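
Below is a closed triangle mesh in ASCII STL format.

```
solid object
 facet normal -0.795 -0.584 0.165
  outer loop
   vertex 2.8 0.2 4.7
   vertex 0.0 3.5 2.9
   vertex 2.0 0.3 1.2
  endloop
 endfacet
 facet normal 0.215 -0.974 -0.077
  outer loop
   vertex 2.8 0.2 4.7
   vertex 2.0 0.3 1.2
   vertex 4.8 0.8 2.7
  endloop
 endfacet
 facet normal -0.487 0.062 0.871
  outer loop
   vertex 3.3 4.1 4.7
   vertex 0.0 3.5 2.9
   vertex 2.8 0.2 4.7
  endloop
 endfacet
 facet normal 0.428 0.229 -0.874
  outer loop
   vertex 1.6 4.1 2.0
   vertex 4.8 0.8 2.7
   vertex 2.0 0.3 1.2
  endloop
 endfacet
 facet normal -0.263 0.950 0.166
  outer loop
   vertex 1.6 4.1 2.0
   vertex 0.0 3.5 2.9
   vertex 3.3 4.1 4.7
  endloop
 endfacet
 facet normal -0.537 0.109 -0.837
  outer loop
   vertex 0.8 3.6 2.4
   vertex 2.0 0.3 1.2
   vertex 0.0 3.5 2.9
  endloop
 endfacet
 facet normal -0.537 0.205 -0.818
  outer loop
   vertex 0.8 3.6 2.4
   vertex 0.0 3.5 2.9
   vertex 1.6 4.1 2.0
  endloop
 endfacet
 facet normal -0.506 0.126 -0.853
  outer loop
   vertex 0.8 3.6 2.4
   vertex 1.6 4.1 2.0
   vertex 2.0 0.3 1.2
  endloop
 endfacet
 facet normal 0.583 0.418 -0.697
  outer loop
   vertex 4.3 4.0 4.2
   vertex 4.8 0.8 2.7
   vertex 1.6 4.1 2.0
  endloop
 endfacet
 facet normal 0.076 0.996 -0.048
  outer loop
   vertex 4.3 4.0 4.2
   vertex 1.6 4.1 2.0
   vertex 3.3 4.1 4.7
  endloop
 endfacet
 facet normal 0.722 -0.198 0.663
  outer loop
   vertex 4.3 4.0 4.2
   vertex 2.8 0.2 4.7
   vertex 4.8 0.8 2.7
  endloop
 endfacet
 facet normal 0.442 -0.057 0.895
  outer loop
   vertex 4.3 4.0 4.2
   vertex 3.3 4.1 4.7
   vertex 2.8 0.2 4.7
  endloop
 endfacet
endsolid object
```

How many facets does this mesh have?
12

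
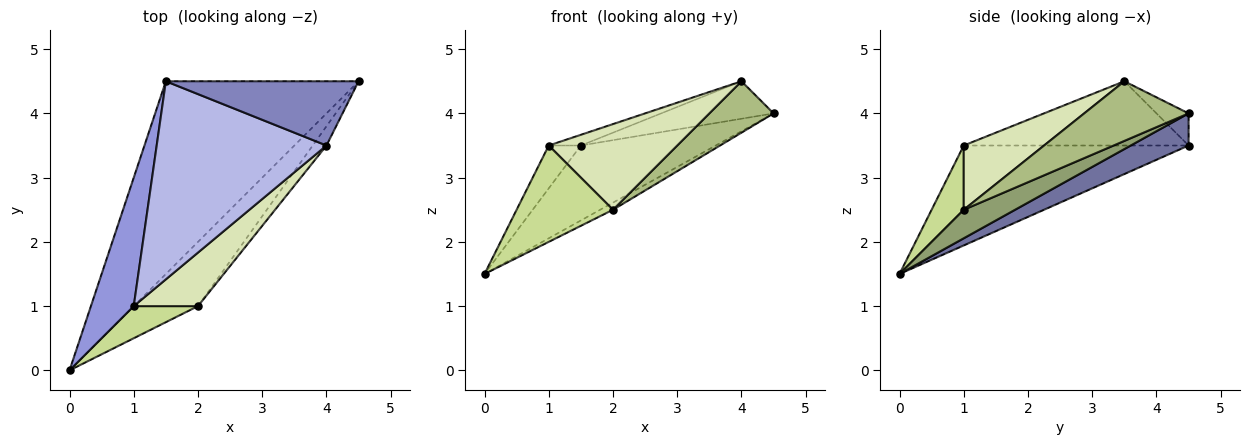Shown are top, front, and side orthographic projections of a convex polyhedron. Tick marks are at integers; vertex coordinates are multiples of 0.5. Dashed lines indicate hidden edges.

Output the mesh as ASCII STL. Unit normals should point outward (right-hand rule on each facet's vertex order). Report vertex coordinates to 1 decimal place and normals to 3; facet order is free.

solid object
 facet normal 0.153 0.358 -0.921
  outer loop
   vertex 1.5 4.5 3.5
   vertex 4.5 4.5 4.0
   vertex 0.0 0.0 1.5
  endloop
 endfacet
 facet normal -0.142 0.499 0.855
  outer loop
   vertex 4.0 3.5 4.5
   vertex 4.5 4.5 4.0
   vertex 1.5 4.5 3.5
  endloop
 endfacet
 facet normal -0.911 0.130 0.391
  outer loop
   vertex 1.0 1.0 3.5
   vertex 1.5 4.5 3.5
   vertex 0.0 0.0 1.5
  endloop
 endfacet
 facet normal -0.353 0.050 0.934
  outer loop
   vertex 1.0 1.0 3.5
   vertex 4.0 3.5 4.5
   vertex 1.5 4.5 3.5
  endloop
 endfacet
 facet normal 0.404 0.101 -0.909
  outer loop
   vertex 2.0 1.0 2.5
   vertex 0.0 0.0 1.5
   vertex 4.5 4.5 4.0
  endloop
 endfacet
 facet normal 0.836 -0.514 -0.193
  outer loop
   vertex 2.0 1.0 2.5
   vertex 4.5 4.5 4.0
   vertex 4.0 3.5 4.5
  endloop
 endfacet
 facet normal 0.302 -0.905 0.302
  outer loop
   vertex 2.0 1.0 2.5
   vertex 1.0 1.0 3.5
   vertex 0.0 0.0 1.5
  endloop
 endfacet
 facet normal 0.468 -0.749 0.468
  outer loop
   vertex 2.0 1.0 2.5
   vertex 4.0 3.5 4.5
   vertex 1.0 1.0 3.5
  endloop
 endfacet
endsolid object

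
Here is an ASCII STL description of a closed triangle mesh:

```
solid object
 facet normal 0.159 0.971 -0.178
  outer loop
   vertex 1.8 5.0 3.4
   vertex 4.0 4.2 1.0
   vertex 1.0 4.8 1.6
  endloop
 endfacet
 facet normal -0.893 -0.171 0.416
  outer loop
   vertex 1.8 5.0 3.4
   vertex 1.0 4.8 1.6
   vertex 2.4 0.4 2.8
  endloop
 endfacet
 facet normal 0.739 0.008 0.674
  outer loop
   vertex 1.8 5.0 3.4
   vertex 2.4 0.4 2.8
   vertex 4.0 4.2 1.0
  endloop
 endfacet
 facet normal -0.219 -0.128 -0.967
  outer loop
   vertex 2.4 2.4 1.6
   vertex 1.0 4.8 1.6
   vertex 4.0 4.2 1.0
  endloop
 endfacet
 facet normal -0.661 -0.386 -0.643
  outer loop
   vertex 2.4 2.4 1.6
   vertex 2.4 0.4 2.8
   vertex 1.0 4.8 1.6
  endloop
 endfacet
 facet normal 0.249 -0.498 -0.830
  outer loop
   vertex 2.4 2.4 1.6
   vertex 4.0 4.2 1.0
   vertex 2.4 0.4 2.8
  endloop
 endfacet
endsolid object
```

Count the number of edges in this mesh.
9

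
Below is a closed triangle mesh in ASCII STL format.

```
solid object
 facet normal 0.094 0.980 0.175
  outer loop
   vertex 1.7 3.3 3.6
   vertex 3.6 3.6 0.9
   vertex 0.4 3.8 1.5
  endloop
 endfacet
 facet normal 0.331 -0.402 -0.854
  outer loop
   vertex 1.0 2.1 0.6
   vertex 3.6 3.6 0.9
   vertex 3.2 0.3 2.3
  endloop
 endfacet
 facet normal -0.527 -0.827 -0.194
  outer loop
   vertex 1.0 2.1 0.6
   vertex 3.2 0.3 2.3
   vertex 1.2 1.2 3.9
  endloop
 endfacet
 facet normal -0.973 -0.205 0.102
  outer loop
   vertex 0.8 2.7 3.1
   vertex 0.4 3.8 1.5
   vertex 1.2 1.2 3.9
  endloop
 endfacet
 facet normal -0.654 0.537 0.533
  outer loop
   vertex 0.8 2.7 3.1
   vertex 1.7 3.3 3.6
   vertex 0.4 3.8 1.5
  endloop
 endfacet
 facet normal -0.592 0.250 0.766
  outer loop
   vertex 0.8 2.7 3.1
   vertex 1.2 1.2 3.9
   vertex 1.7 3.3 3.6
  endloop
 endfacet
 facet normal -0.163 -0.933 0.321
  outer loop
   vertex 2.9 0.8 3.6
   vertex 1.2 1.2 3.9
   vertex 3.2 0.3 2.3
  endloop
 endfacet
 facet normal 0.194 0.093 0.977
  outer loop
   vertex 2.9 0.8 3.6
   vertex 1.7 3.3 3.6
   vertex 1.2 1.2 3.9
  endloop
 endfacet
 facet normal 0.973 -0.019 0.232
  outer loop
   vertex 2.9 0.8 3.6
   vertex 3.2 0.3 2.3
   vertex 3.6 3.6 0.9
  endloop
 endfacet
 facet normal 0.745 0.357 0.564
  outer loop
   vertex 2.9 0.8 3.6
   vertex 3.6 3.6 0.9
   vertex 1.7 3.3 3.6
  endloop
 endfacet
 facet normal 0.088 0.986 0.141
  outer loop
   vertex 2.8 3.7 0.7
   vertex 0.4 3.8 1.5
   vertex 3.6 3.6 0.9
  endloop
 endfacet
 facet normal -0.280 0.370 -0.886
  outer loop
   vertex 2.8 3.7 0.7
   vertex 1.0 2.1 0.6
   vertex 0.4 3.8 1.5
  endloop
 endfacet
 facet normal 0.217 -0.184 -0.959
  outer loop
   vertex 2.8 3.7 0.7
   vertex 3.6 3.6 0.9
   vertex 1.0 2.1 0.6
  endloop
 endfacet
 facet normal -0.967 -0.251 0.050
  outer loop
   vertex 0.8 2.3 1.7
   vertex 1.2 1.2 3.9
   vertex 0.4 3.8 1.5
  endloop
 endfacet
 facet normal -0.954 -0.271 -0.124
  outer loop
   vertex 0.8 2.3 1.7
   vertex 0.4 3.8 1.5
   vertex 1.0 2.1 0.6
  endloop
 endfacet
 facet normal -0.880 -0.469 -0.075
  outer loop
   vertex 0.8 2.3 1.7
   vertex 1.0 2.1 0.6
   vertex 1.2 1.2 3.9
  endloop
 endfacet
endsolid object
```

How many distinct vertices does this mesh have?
10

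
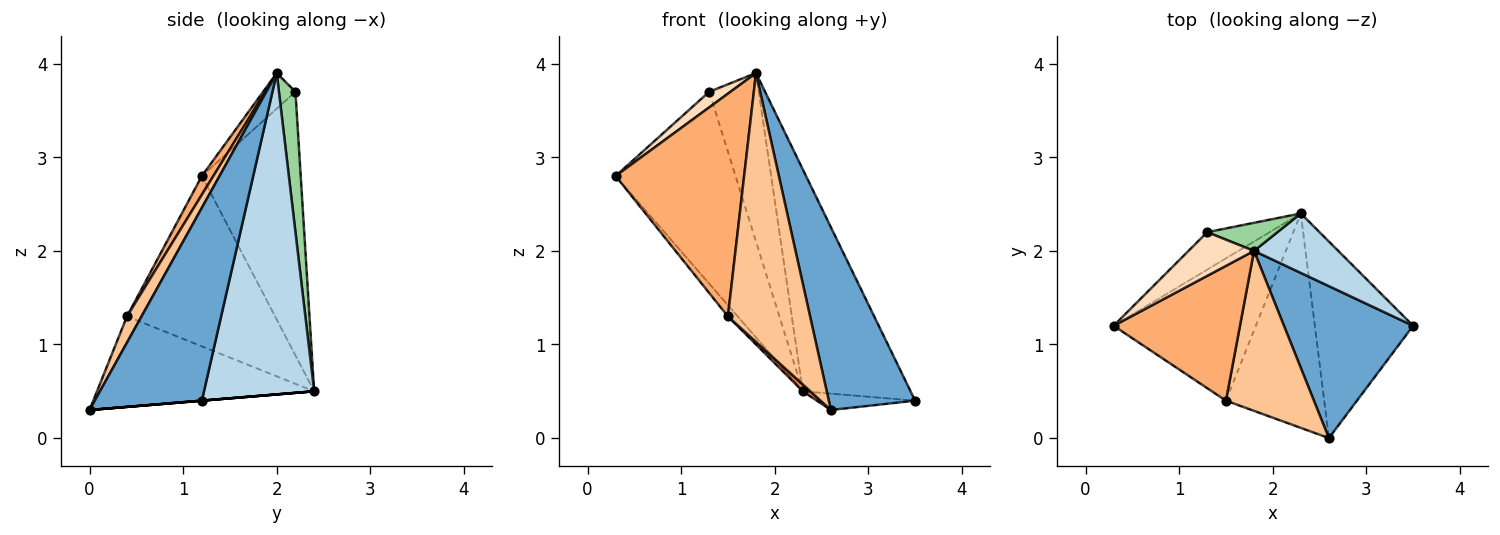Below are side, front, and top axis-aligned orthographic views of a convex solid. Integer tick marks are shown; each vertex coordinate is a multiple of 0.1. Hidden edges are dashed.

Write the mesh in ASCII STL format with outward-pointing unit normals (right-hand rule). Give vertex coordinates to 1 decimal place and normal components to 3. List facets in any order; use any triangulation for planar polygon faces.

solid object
 facet normal 0.690 -0.556 0.462
  outer loop
   vertex 1.8 2.0 3.9
   vertex 2.6 0.0 0.3
   vertex 3.5 1.2 0.4
  endloop
 endfacet
 facet normal 0.000 0.083 -0.997
  outer loop
   vertex 2.3 2.4 0.5
   vertex 3.5 1.2 0.4
   vertex 2.6 0.0 0.3
  endloop
 endfacet
 facet normal 0.703 0.687 0.184
  outer loop
   vertex 2.3 2.4 0.5
   vertex 1.8 2.0 3.9
   vertex 3.5 1.2 0.4
  endloop
 endfacet
 facet normal -0.767 0.051 -0.640
  outer loop
   vertex 1.5 0.4 1.3
   vertex 0.3 1.2 2.8
   vertex 2.3 2.4 0.5
  endloop
 endfacet
 facet normal -0.677 -0.023 -0.735
  outer loop
   vertex 1.5 0.4 1.3
   vertex 2.3 2.4 0.5
   vertex 2.6 0.0 0.3
  endloop
 endfacet
 facet normal 0.076 -0.853 0.516
  outer loop
   vertex 1.5 0.4 1.3
   vertex 1.8 2.0 3.9
   vertex 0.3 1.2 2.8
  endloop
 endfacet
 facet normal 0.151 -0.850 0.505
  outer loop
   vertex 1.5 0.4 1.3
   vertex 2.6 0.0 0.3
   vertex 1.8 2.0 3.9
  endloop
 endfacet
 facet normal -0.455 -0.299 0.839
  outer loop
   vertex 1.3 2.2 3.7
   vertex 0.3 1.2 2.8
   vertex 1.8 2.0 3.9
  endloop
 endfacet
 facet normal -0.629 0.763 -0.149
  outer loop
   vertex 1.3 2.2 3.7
   vertex 2.3 2.4 0.5
   vertex 0.3 1.2 2.8
  endloop
 endfacet
 facet normal 0.312 0.937 0.156
  outer loop
   vertex 1.3 2.2 3.7
   vertex 1.8 2.0 3.9
   vertex 2.3 2.4 0.5
  endloop
 endfacet
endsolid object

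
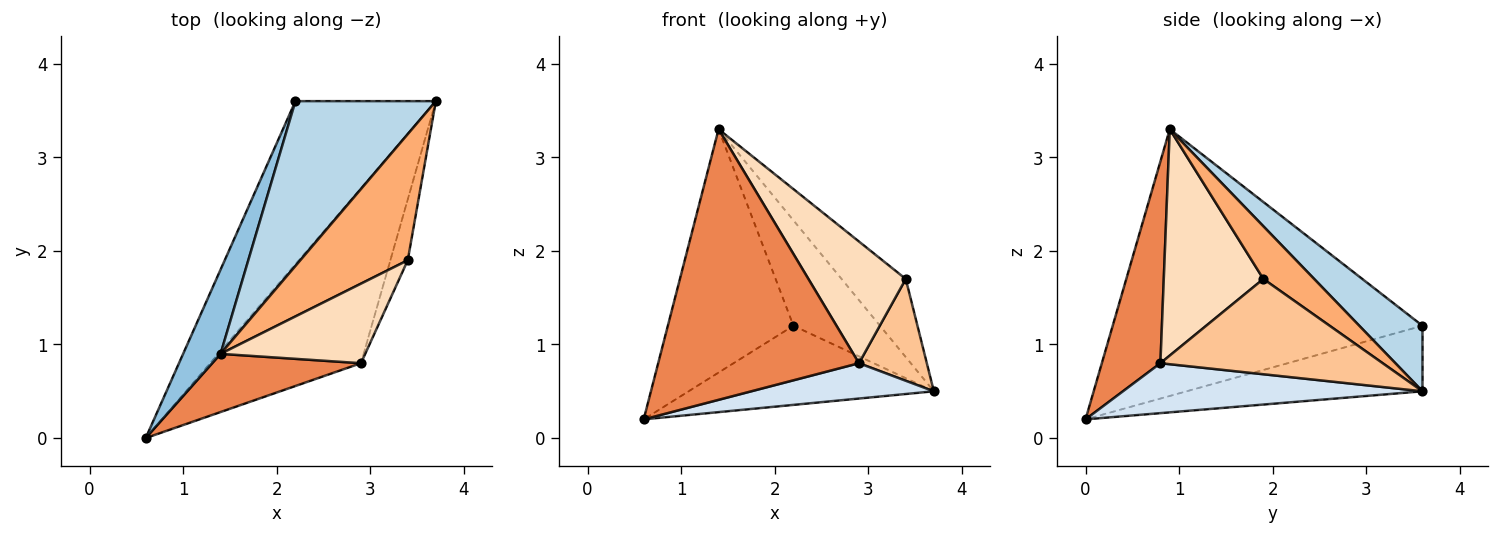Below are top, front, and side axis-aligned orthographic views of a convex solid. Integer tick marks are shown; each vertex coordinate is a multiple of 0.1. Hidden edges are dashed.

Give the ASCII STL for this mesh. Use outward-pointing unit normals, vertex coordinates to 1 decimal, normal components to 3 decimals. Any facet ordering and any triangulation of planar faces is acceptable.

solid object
 facet normal -0.387 0.402 -0.830
  outer loop
   vertex 2.2 3.6 1.2
   vertex 3.7 3.6 0.5
   vertex 0.6 0.0 0.2
  endloop
 endfacet
 facet normal -0.919 0.373 0.129
  outer loop
   vertex 1.4 0.9 3.3
   vertex 2.2 3.6 1.2
   vertex 0.6 0.0 0.2
  endloop
 endfacet
 facet normal 0.366 0.501 0.784
  outer loop
   vertex 1.4 0.9 3.3
   vertex 3.7 3.6 0.5
   vertex 2.2 3.6 1.2
  endloop
 endfacet
 facet normal 0.309 -0.188 -0.932
  outer loop
   vertex 2.9 0.8 0.8
   vertex 0.6 0.0 0.2
   vertex 3.7 3.6 0.5
  endloop
 endfacet
 facet normal 0.274 -0.940 0.202
  outer loop
   vertex 2.9 0.8 0.8
   vertex 1.4 0.9 3.3
   vertex 0.6 0.0 0.2
  endloop
 endfacet
 facet normal 0.385 0.486 0.785
  outer loop
   vertex 3.4 1.9 1.7
   vertex 3.7 3.6 0.5
   vertex 1.4 0.9 3.3
  endloop
 endfacet
 facet normal 0.942 -0.288 -0.172
  outer loop
   vertex 3.4 1.9 1.7
   vertex 2.9 0.8 0.8
   vertex 3.7 3.6 0.5
  endloop
 endfacet
 facet normal 0.650 -0.636 0.416
  outer loop
   vertex 3.4 1.9 1.7
   vertex 1.4 0.9 3.3
   vertex 2.9 0.8 0.8
  endloop
 endfacet
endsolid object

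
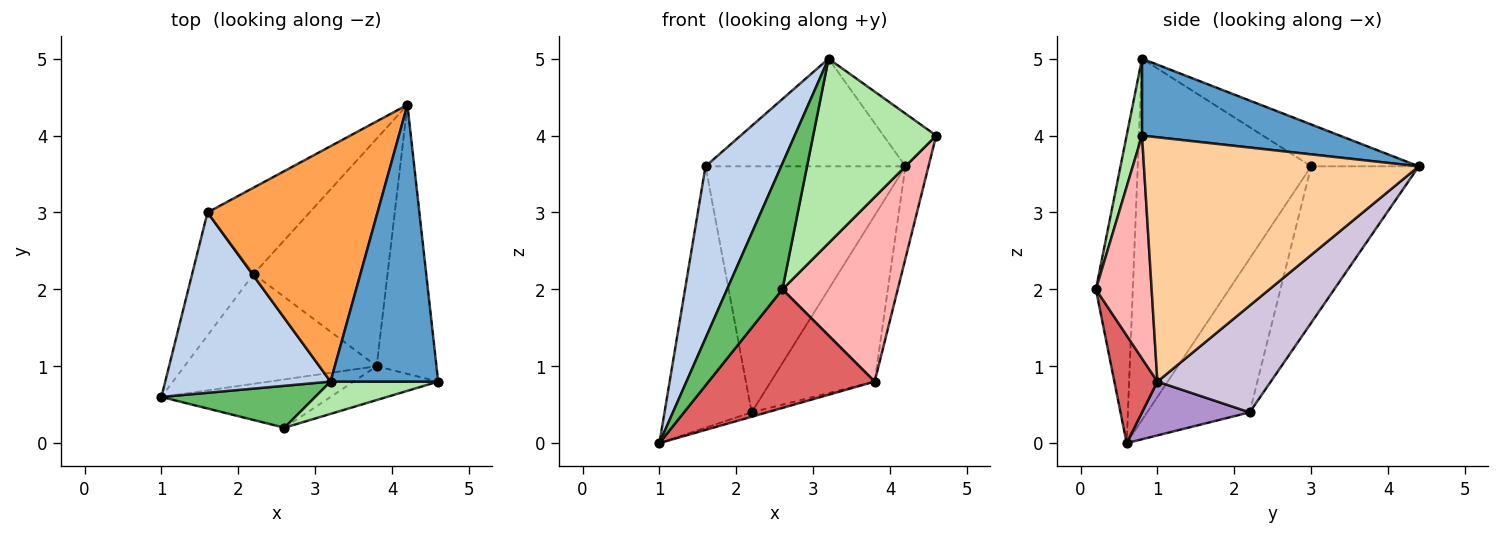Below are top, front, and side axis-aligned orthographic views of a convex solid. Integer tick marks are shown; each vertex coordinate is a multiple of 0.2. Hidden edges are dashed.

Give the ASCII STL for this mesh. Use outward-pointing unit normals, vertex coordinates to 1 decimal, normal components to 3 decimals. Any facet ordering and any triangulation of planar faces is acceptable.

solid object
 facet normal 0.574 0.153 0.804
  outer loop
   vertex 3.2 0.8 5.0
   vertex 4.6 0.8 4.0
   vertex 4.2 4.4 3.6
  endloop
 endfacet
 facet normal -0.845 -0.369 0.387
  outer loop
   vertex 1.6 3.0 3.6
   vertex 1.0 0.6 0.0
   vertex 3.2 0.8 5.0
  endloop
 endfacet
 facet normal -0.219 0.406 0.887
  outer loop
   vertex 1.6 3.0 3.6
   vertex 3.2 0.8 5.0
   vertex 4.2 4.4 3.6
  endloop
 endfacet
 facet normal 0.968 0.081 -0.237
  outer loop
   vertex 3.8 1.0 0.8
   vertex 4.2 4.4 3.6
   vertex 4.6 0.8 4.0
  endloop
 endfacet
 facet normal -0.535 -0.802 0.267
  outer loop
   vertex 2.6 0.2 2.0
   vertex 3.2 0.8 5.0
   vertex 1.0 0.6 0.0
  endloop
 endfacet
 facet normal 0.122 -0.978 0.171
  outer loop
   vertex 2.6 0.2 2.0
   vertex 4.6 0.8 4.0
   vertex 3.2 0.8 5.0
  endloop
 endfacet
 facet normal 0.233 -0.901 -0.367
  outer loop
   vertex 2.6 0.2 2.0
   vertex 1.0 0.6 0.0
   vertex 3.8 1.0 0.8
  endloop
 endfacet
 facet normal 0.429 -0.888 -0.163
  outer loop
   vertex 2.6 0.2 2.0
   vertex 3.8 1.0 0.8
   vertex 4.6 0.8 4.0
  endloop
 endfacet
 facet normal 0.269 0.038 -0.962
  outer loop
   vertex 2.2 2.2 0.4
   vertex 3.8 1.0 0.8
   vertex 1.0 0.6 0.0
  endloop
 endfacet
 facet normal 0.541 0.496 -0.679
  outer loop
   vertex 2.2 2.2 0.4
   vertex 4.2 4.4 3.6
   vertex 3.8 1.0 0.8
  endloop
 endfacet
 facet normal -0.729 0.620 -0.292
  outer loop
   vertex 2.2 2.2 0.4
   vertex 1.0 0.6 0.0
   vertex 1.6 3.0 3.6
  endloop
 endfacet
 facet normal -0.453 0.841 -0.295
  outer loop
   vertex 2.2 2.2 0.4
   vertex 1.6 3.0 3.6
   vertex 4.2 4.4 3.6
  endloop
 endfacet
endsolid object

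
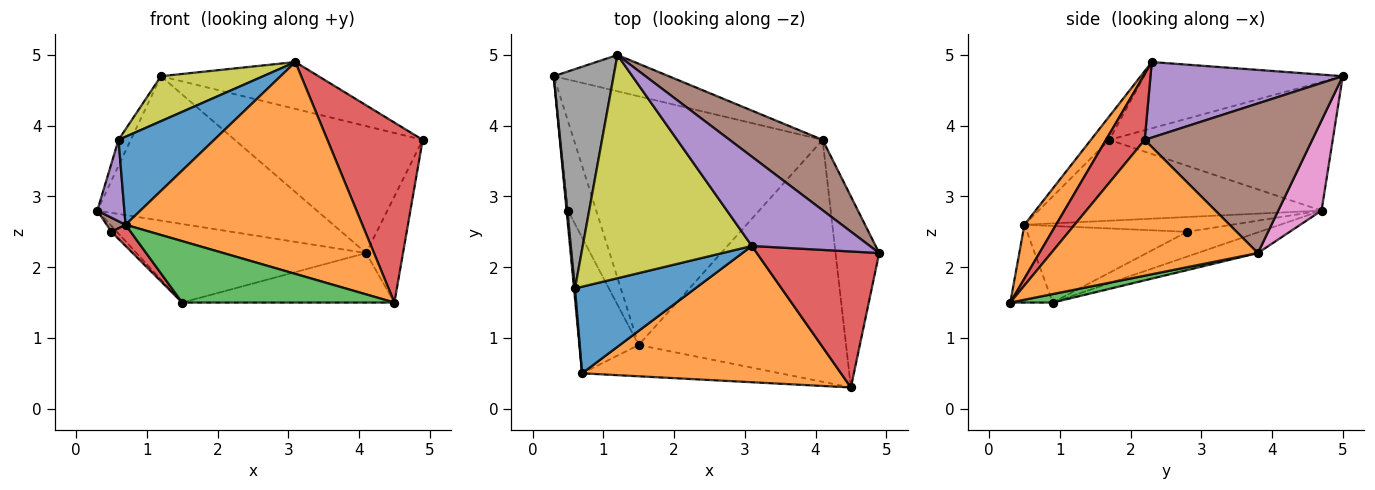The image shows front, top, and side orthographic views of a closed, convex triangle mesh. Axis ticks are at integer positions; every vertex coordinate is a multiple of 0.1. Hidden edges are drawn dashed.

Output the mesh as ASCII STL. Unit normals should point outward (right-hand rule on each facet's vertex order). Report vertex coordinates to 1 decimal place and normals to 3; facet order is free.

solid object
 facet normal -0.079 0.300 -0.951
  outer loop
   vertex 4.1 3.8 2.2
   vertex 1.5 0.9 1.5
   vertex 0.3 4.7 2.8
  endloop
 endfacet
 facet normal 0.939 0.168 -0.302
  outer loop
   vertex 4.5 0.3 1.5
   vertex 4.1 3.8 2.2
   vertex 4.9 2.2 3.8
  endloop
 endfacet
 facet normal 0.040 0.200 -0.979
  outer loop
   vertex 4.5 0.3 1.5
   vertex 1.5 0.9 1.5
   vertex 4.1 3.8 2.2
  endloop
 endfacet
 facet normal 0.308 -0.759 0.573
  outer loop
   vertex 4.5 0.3 1.5
   vertex 4.9 2.2 3.8
   vertex 3.1 2.3 4.9
  endloop
 endfacet
 facet normal 0.493 0.404 0.770
  outer loop
   vertex 1.2 5.0 4.7
   vertex 3.1 2.3 4.9
   vertex 4.9 2.2 3.8
  endloop
 endfacet
 facet normal 0.615 0.690 0.382
  outer loop
   vertex 1.2 5.0 4.7
   vertex 4.9 2.2 3.8
   vertex 4.1 3.8 2.2
  endloop
 endfacet
 facet normal 0.188 0.953 -0.239
  outer loop
   vertex 1.2 5.0 4.7
   vertex 4.1 3.8 2.2
   vertex 0.3 4.7 2.8
  endloop
 endfacet
 facet normal -0.906 0.050 0.421
  outer loop
   vertex 1.2 5.0 4.7
   vertex 0.3 4.7 2.8
   vertex 0.6 1.7 3.8
  endloop
 endfacet
 facet normal -0.358 -0.184 0.915
  outer loop
   vertex 1.2 5.0 4.7
   vertex 0.6 1.7 3.8
   vertex 3.1 2.3 4.9
  endloop
 endfacet
 facet normal -0.658 0.049 -0.752
  outer loop
   vertex 0.5 2.8 2.5
   vertex 0.3 4.7 2.8
   vertex 1.5 0.9 1.5
  endloop
 endfacet
 facet normal -0.136 -0.706 0.695
  outer loop
   vertex 0.7 0.5 2.6
   vertex 3.1 2.3 4.9
   vertex 0.6 1.7 3.8
  endloop
 endfacet
 facet normal 0.112 -0.836 0.538
  outer loop
   vertex 0.7 0.5 2.6
   vertex 4.5 0.3 1.5
   vertex 3.1 2.3 4.9
  endloop
 endfacet
 facet normal -0.175 -0.877 -0.447
  outer loop
   vertex 0.7 0.5 2.6
   vertex 1.5 0.9 1.5
   vertex 4.5 0.3 1.5
  endloop
 endfacet
 facet normal -0.788 -0.095 -0.608
  outer loop
   vertex 0.7 0.5 2.6
   vertex 0.5 2.8 2.5
   vertex 1.5 0.9 1.5
  endloop
 endfacet
 facet normal -0.995 -0.095 0.012
  outer loop
   vertex 0.7 0.5 2.6
   vertex 0.6 1.7 3.8
   vertex 0.3 4.7 2.8
  endloop
 endfacet
 facet normal -0.992 -0.090 -0.090
  outer loop
   vertex 0.7 0.5 2.6
   vertex 0.3 4.7 2.8
   vertex 0.5 2.8 2.5
  endloop
 endfacet
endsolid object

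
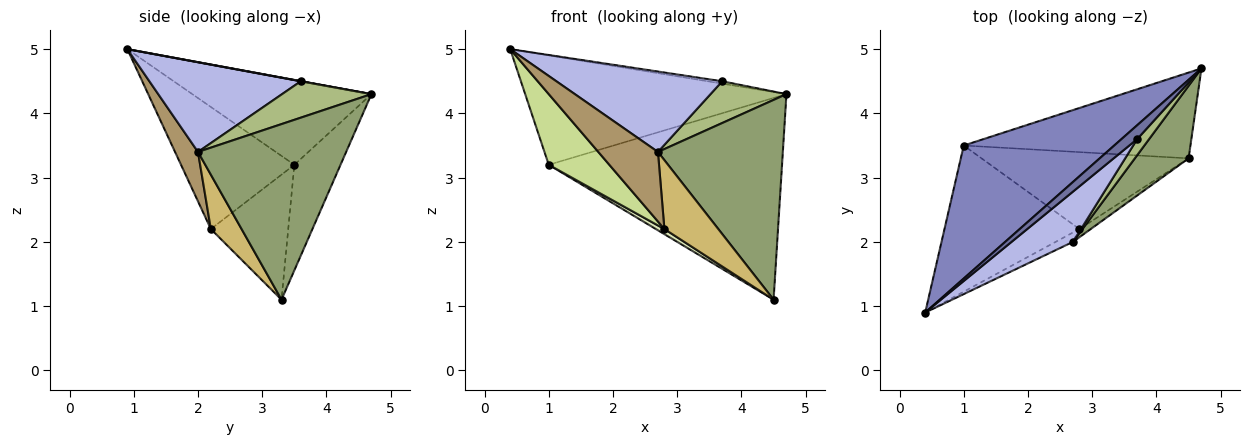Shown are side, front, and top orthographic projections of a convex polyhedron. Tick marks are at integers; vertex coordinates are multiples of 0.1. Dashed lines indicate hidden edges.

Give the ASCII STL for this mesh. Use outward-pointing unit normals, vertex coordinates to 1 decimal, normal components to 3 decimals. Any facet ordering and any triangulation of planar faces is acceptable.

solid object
 facet normal 0.011 0.170 0.985
  outer loop
   vertex 3.7 3.6 4.5
   vertex 4.7 4.7 4.3
   vertex 0.4 0.9 5.0
  endloop
 endfacet
 facet normal -0.399 0.582 0.708
  outer loop
   vertex 1.0 3.5 3.2
   vertex 0.4 0.9 5.0
   vertex 4.7 4.7 4.3
  endloop
 endfacet
 facet normal -0.179 0.905 -0.385
  outer loop
   vertex 1.0 3.5 3.2
   vertex 4.7 4.7 4.3
   vertex 4.5 3.3 1.1
  endloop
 endfacet
 facet normal 0.612 -0.671 0.419
  outer loop
   vertex 2.7 2.0 3.4
   vertex 3.7 3.6 4.5
   vertex 0.4 0.9 5.0
  endloop
 endfacet
 facet normal 0.745 -0.627 0.228
  outer loop
   vertex 2.7 2.0 3.4
   vertex 4.5 3.3 1.1
   vertex 4.7 4.7 4.3
  endloop
 endfacet
 facet normal 0.739 -0.628 0.242
  outer loop
   vertex 2.7 2.0 3.4
   vertex 4.7 4.7 4.3
   vertex 3.7 3.6 4.5
  endloop
 endfacet
 facet normal -0.632 -0.338 -0.698
  outer loop
   vertex 2.8 2.2 2.2
   vertex 0.4 0.9 5.0
   vertex 1.0 3.5 3.2
  endloop
 endfacet
 facet normal -0.516 -0.057 -0.855
  outer loop
   vertex 2.8 2.2 2.2
   vertex 1.0 3.5 3.2
   vertex 4.5 3.3 1.1
  endloop
 endfacet
 facet normal 0.356 -0.926 -0.125
  outer loop
   vertex 2.8 2.2 2.2
   vertex 2.7 2.0 3.4
   vertex 0.4 0.9 5.0
  endloop
 endfacet
 facet normal 0.493 -0.864 -0.103
  outer loop
   vertex 2.8 2.2 2.2
   vertex 4.5 3.3 1.1
   vertex 2.7 2.0 3.4
  endloop
 endfacet
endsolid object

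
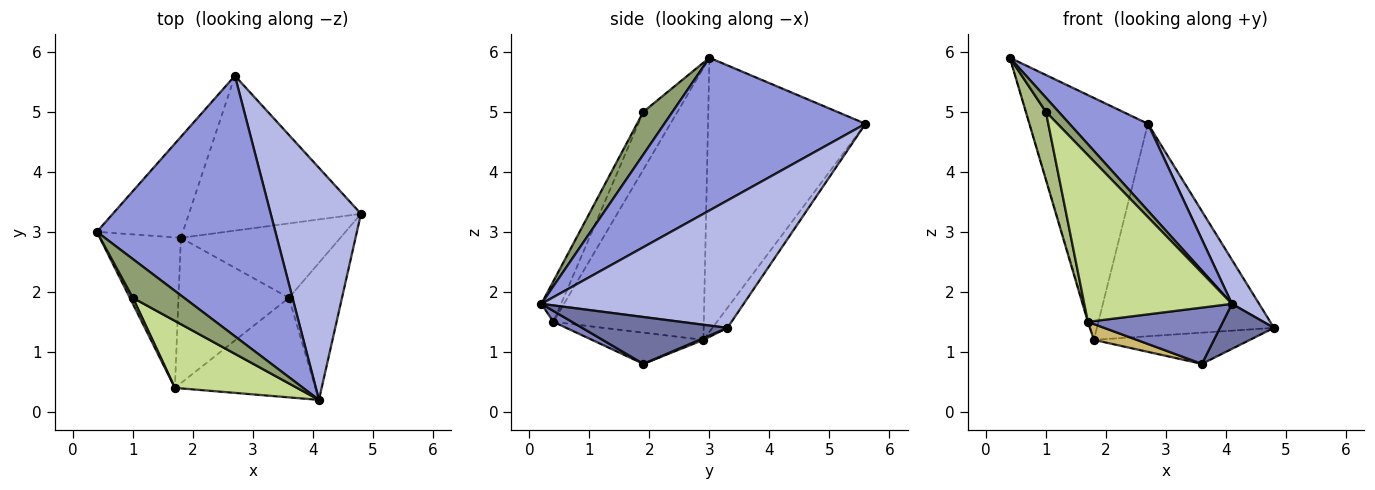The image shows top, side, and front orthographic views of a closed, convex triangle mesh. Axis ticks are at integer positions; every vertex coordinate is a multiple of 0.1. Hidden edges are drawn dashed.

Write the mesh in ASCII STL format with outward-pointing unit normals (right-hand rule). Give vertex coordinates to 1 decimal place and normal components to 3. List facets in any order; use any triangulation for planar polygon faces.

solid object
 facet normal 0.643 -0.239 -0.728
  outer loop
   vertex 3.6 1.9 0.8
   vertex 4.8 3.3 1.4
   vertex 4.1 0.2 1.8
  endloop
 endfacet
 facet normal 0.068 -0.491 -0.869
  outer loop
   vertex 1.7 0.4 1.5
   vertex 3.6 1.9 0.8
   vertex 4.1 0.2 1.8
  endloop
 endfacet
 facet normal 0.630 -0.246 0.737
  outer loop
   vertex 2.7 5.6 4.8
   vertex 0.4 3.0 5.9
   vertex 4.1 0.2 1.8
  endloop
 endfacet
 facet normal 0.811 -0.109 0.575
  outer loop
   vertex 2.7 5.6 4.8
   vertex 4.1 0.2 1.8
   vertex 4.8 3.3 1.4
  endloop
 endfacet
 facet normal 0.616 -0.269 0.740
  outer loop
   vertex 1.0 1.9 5.0
   vertex 4.1 0.2 1.8
   vertex 0.4 3.0 5.9
  endloop
 endfacet
 facet normal -0.861 -0.506 0.045
  outer loop
   vertex 1.0 1.9 5.0
   vertex 0.4 3.0 5.9
   vertex 1.7 0.4 1.5
  endloop
 endfacet
 facet normal -0.123 -0.921 0.370
  outer loop
   vertex 1.0 1.9 5.0
   vertex 1.7 0.4 1.5
   vertex 4.1 0.2 1.8
  endloop
 endfacet
 facet normal 0.010 0.387 -0.922
  outer loop
   vertex 1.8 2.9 1.2
   vertex 4.8 3.3 1.4
   vertex 3.6 1.9 0.8
  endloop
 endfacet
 facet normal -0.068 0.806 -0.588
  outer loop
   vertex 1.8 2.9 1.2
   vertex 2.7 5.6 4.8
   vertex 4.8 3.3 1.4
  endloop
 endfacet
 facet normal -0.270 -0.104 -0.957
  outer loop
   vertex 1.8 2.9 1.2
   vertex 3.6 1.9 0.8
   vertex 1.7 0.4 1.5
  endloop
 endfacet
 facet normal -0.958 0.004 -0.286
  outer loop
   vertex 1.8 2.9 1.2
   vertex 1.7 0.4 1.5
   vertex 0.4 3.0 5.9
  endloop
 endfacet
 facet normal -0.775 0.583 -0.243
  outer loop
   vertex 1.8 2.9 1.2
   vertex 0.4 3.0 5.9
   vertex 2.7 5.6 4.8
  endloop
 endfacet
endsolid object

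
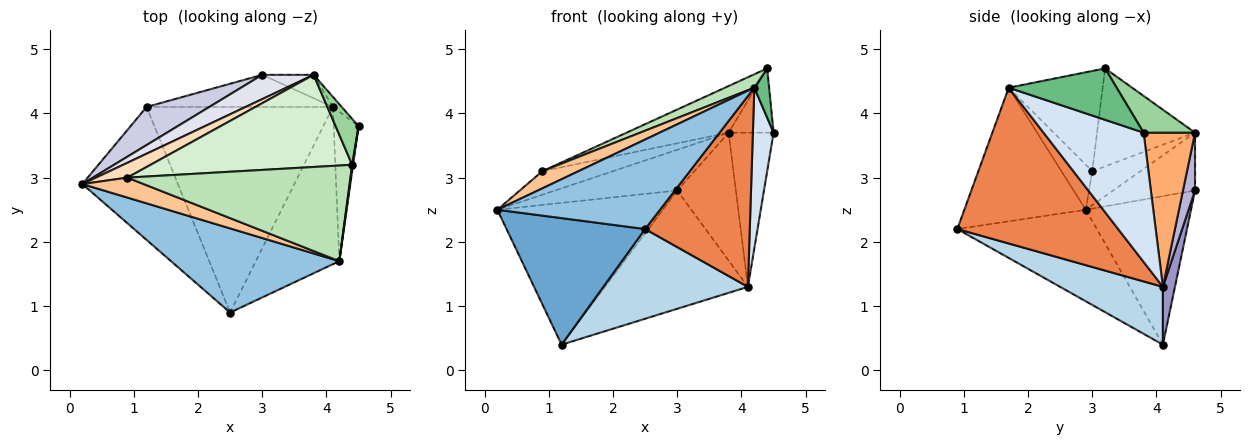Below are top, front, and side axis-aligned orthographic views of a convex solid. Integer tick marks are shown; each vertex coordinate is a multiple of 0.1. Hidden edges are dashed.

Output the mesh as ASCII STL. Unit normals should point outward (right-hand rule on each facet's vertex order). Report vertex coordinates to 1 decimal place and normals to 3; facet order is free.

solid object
 facet normal -0.570 -0.566 -0.595
  outer loop
   vertex 1.2 4.1 0.4
   vertex 2.5 0.9 2.2
   vertex 0.2 2.9 2.5
  endloop
 endfacet
 facet normal -0.478 -0.640 0.602
  outer loop
   vertex 4.2 1.7 4.4
   vertex 0.2 2.9 2.5
   vertex 2.5 0.9 2.2
  endloop
 endfacet
 facet normal 0.274 -0.385 -0.882
  outer loop
   vertex 4.1 4.1 1.3
   vertex 2.5 0.9 2.2
   vertex 1.2 4.1 0.4
  endloop
 endfacet
 facet normal 0.962 -0.199 -0.185
  outer loop
   vertex 4.1 4.1 1.3
   vertex 4.5 3.8 3.7
   vertex 4.2 1.7 4.4
  endloop
 endfacet
 facet normal 0.765 -0.498 -0.410
  outer loop
   vertex 4.1 4.1 1.3
   vertex 4.2 1.7 4.4
   vertex 2.5 0.9 2.2
  endloop
 endfacet
 facet normal 0.752 0.658 -0.043
  outer loop
   vertex 4.1 4.1 1.3
   vertex 3.8 4.6 3.7
   vertex 4.5 3.8 3.7
  endloop
 endfacet
 facet normal -0.486 -0.571 0.662
  outer loop
   vertex 0.9 3.0 3.1
   vertex 0.2 2.9 2.5
   vertex 4.2 1.7 4.4
  endloop
 endfacet
 facet normal -0.500 0.733 0.461
  outer loop
   vertex 0.9 3.0 3.1
   vertex 3.8 4.6 3.7
   vertex 0.2 2.9 2.5
  endloop
 endfacet
 facet normal 0.991 -0.136 0.018
  outer loop
   vertex 4.4 3.2 4.7
   vertex 4.2 1.7 4.4
   vertex 4.5 3.8 3.7
  endloop
 endfacet
 facet normal 0.681 0.596 0.426
  outer loop
   vertex 4.4 3.2 4.7
   vertex 4.5 3.8 3.7
   vertex 3.8 4.6 3.7
  endloop
 endfacet
 facet normal -0.406 -0.127 0.905
  outer loop
   vertex 4.4 3.2 4.7
   vertex 0.9 3.0 3.1
   vertex 4.2 1.7 4.4
  endloop
 endfacet
 facet normal -0.398 0.414 0.819
  outer loop
   vertex 4.4 3.2 4.7
   vertex 3.8 4.6 3.7
   vertex 0.9 3.0 3.1
  endloop
 endfacet
 facet normal 0.081 0.962 -0.261
  outer loop
   vertex 3.0 4.6 2.8
   vertex 4.1 4.1 1.3
   vertex 1.2 4.1 0.4
  endloop
 endfacet
 facet normal 0.198 0.964 -0.176
  outer loop
   vertex 3.0 4.6 2.8
   vertex 3.8 4.6 3.7
   vertex 4.1 4.1 1.3
  endloop
 endfacet
 facet normal -0.523 0.823 0.221
  outer loop
   vertex 3.0 4.6 2.8
   vertex 1.2 4.1 0.4
   vertex 0.2 2.9 2.5
  endloop
 endfacet
 facet normal -0.499 0.744 0.444
  outer loop
   vertex 3.0 4.6 2.8
   vertex 0.2 2.9 2.5
   vertex 3.8 4.6 3.7
  endloop
 endfacet
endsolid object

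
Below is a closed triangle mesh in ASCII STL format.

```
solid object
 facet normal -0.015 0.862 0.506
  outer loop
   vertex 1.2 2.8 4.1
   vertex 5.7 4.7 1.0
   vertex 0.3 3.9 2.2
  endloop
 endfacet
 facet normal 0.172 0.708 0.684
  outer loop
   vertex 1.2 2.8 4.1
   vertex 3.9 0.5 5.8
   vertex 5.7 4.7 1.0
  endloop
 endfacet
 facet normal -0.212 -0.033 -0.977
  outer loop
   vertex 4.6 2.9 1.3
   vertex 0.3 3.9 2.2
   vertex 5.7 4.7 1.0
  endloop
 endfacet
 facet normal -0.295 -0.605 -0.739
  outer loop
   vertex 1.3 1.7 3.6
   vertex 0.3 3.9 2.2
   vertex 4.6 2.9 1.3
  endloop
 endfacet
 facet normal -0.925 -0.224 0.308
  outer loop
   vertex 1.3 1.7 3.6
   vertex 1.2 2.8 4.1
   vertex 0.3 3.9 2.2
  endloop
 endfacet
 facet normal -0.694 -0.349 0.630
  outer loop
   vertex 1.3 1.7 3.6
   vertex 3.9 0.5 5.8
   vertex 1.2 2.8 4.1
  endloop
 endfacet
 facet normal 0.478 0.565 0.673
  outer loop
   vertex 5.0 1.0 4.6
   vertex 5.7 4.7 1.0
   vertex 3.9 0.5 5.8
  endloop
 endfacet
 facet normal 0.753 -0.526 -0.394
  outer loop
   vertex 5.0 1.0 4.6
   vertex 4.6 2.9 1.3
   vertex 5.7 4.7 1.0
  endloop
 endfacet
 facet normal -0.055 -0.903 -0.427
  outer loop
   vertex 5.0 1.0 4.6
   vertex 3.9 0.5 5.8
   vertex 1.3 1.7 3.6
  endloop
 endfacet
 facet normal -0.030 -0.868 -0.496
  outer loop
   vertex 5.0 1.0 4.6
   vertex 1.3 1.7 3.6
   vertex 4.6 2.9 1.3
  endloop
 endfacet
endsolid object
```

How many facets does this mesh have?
10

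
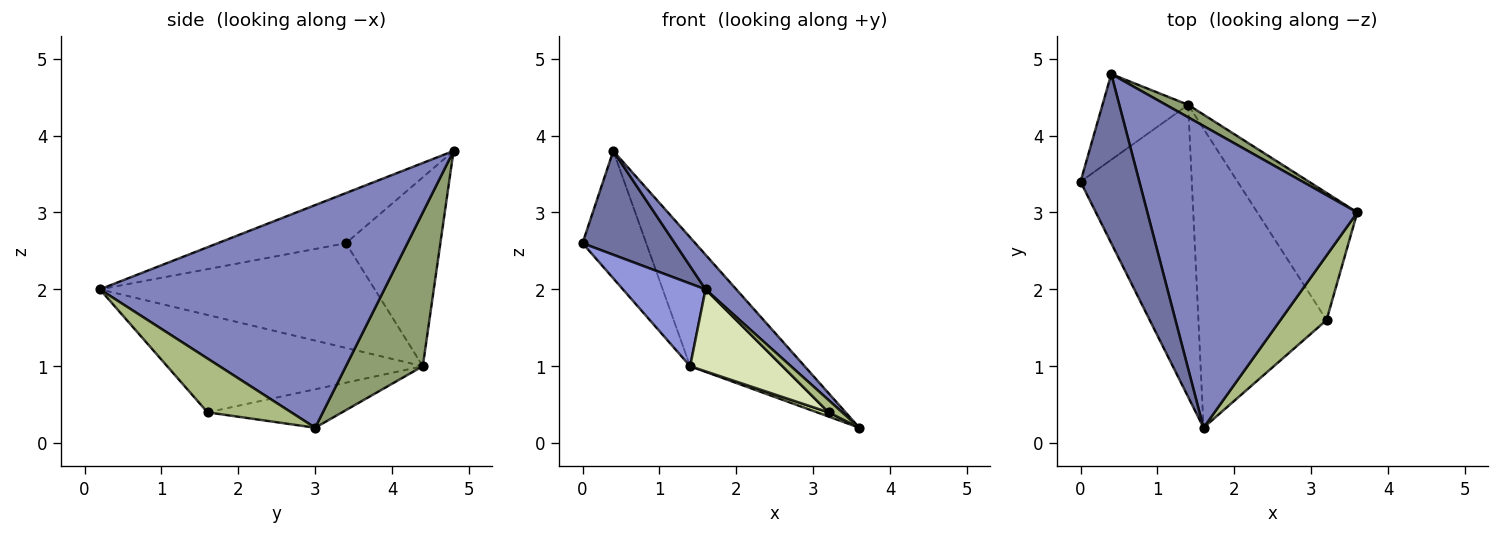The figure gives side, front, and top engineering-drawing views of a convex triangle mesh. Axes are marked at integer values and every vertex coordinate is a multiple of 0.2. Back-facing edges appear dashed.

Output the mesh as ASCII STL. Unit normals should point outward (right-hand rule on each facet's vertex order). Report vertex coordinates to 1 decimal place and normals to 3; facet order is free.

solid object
 facet normal -0.588 -0.423 0.690
  outer loop
   vertex 0.4 4.8 3.8
   vertex 0.0 3.4 2.6
   vertex 1.6 0.2 2.0
  endloop
 endfacet
 facet normal 0.725 -0.078 0.684
  outer loop
   vertex 0.4 4.8 3.8
   vertex 1.6 0.2 2.0
   vertex 3.6 3.0 0.2
  endloop
 endfacet
 facet normal -0.671 -0.202 -0.713
  outer loop
   vertex 1.4 4.4 1.0
   vertex 1.6 0.2 2.0
   vertex 0.0 3.4 2.6
  endloop
 endfacet
 facet normal -0.776 0.523 -0.352
  outer loop
   vertex 1.4 4.4 1.0
   vertex 0.0 3.4 2.6
   vertex 0.4 4.8 3.8
  endloop
 endfacet
 facet normal 0.556 0.827 0.080
  outer loop
   vertex 1.4 4.4 1.0
   vertex 0.4 4.8 3.8
   vertex 3.6 3.0 0.2
  endloop
 endfacet
 facet normal 0.753 -0.123 0.646
  outer loop
   vertex 3.2 1.6 0.4
   vertex 3.6 3.0 0.2
   vertex 1.6 0.2 2.0
  endloop
 endfacet
 facet normal -0.359 -0.031 -0.933
  outer loop
   vertex 3.2 1.6 0.4
   vertex 1.4 4.4 1.0
   vertex 3.6 3.0 0.2
  endloop
 endfacet
 facet normal -0.591 -0.213 -0.778
  outer loop
   vertex 3.2 1.6 0.4
   vertex 1.6 0.2 2.0
   vertex 1.4 4.4 1.0
  endloop
 endfacet
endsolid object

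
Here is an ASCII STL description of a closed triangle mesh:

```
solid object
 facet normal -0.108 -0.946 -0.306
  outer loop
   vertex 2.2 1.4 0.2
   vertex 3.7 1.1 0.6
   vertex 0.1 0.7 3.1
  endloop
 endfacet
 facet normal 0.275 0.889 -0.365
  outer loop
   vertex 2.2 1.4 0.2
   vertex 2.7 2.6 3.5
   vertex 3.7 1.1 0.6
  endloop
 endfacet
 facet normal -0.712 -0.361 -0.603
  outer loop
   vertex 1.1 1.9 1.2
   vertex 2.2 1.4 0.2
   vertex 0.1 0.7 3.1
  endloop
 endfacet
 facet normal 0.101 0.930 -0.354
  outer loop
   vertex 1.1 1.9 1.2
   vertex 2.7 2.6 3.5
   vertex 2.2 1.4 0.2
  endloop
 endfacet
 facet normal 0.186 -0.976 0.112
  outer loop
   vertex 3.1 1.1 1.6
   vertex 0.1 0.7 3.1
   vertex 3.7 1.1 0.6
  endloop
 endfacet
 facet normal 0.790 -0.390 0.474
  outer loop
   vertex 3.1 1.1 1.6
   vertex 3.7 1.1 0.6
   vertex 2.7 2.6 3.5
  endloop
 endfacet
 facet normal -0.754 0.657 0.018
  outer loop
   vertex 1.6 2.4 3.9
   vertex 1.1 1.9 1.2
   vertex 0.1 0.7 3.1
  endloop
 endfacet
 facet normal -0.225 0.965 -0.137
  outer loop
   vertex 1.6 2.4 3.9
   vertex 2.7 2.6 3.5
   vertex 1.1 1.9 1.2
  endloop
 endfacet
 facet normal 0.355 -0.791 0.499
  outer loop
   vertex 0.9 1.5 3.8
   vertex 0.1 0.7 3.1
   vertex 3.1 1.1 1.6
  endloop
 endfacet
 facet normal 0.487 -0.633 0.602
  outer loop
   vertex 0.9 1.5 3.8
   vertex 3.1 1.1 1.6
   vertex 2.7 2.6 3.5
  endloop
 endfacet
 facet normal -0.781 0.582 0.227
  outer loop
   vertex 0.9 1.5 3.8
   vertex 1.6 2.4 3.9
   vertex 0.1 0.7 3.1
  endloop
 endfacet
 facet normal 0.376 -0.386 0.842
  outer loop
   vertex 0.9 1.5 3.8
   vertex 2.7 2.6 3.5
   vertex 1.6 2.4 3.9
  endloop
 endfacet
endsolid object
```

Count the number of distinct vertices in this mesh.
8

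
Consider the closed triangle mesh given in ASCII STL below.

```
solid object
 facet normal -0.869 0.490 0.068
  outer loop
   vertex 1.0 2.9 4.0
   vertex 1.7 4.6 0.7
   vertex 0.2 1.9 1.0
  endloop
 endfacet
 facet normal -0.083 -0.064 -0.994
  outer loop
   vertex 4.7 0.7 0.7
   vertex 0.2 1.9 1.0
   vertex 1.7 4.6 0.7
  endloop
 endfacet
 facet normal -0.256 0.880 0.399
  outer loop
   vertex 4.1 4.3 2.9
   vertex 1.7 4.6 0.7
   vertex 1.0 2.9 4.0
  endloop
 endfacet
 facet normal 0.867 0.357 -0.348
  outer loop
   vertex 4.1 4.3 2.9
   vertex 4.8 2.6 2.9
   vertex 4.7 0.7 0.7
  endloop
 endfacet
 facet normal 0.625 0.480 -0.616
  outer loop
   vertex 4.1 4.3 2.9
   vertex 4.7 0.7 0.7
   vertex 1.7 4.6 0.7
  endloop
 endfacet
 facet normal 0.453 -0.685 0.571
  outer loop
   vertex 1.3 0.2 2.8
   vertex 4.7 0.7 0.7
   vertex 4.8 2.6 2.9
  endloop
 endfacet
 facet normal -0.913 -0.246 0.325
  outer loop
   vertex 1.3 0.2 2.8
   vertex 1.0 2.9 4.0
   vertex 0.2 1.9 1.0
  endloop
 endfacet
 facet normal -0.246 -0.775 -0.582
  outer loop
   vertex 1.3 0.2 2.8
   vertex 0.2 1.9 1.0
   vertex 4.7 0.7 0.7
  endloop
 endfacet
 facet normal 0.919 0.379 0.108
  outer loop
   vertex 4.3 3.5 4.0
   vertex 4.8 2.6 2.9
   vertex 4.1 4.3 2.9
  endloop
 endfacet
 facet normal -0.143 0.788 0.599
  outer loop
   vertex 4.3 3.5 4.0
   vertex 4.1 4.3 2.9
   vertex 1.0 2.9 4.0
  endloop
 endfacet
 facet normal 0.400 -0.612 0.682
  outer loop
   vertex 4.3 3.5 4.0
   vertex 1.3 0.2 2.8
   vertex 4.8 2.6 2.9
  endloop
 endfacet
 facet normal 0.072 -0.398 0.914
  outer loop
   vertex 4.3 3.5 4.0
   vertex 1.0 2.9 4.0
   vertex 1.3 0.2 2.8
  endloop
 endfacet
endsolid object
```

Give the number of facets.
12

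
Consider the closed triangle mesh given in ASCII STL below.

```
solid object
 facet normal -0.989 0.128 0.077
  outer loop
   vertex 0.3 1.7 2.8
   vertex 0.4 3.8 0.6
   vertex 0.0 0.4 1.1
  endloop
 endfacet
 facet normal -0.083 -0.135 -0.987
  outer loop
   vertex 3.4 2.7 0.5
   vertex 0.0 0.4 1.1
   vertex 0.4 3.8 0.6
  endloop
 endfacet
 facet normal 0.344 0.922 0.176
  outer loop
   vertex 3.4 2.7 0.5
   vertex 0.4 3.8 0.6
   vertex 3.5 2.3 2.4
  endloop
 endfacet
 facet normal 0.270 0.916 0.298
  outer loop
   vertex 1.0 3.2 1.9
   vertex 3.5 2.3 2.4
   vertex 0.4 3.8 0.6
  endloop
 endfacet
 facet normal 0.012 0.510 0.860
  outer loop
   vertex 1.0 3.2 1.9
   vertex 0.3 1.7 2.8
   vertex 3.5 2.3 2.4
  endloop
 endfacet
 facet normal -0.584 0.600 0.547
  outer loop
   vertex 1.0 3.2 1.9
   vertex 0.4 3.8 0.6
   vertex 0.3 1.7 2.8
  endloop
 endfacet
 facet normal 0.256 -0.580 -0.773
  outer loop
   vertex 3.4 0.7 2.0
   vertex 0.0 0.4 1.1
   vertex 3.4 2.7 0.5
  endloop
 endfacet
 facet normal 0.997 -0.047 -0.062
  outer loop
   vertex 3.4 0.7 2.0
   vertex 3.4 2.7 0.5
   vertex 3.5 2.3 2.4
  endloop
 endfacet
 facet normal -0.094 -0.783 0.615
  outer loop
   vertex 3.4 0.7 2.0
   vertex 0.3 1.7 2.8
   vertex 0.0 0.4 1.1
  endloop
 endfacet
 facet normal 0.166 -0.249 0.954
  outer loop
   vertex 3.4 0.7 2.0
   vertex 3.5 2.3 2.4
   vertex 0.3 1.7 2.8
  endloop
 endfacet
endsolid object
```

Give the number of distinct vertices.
7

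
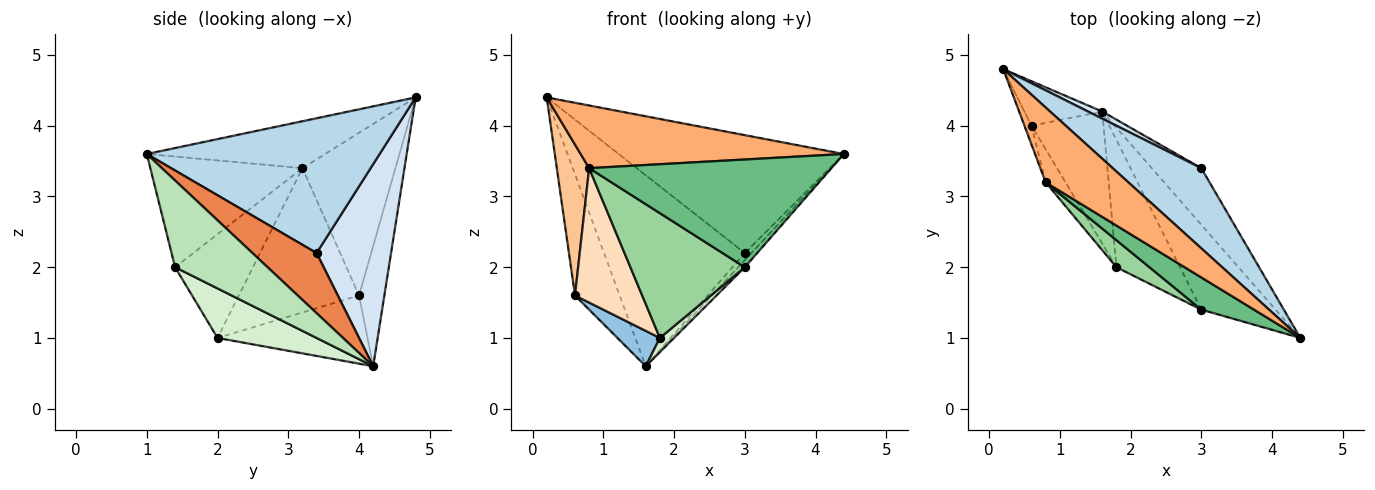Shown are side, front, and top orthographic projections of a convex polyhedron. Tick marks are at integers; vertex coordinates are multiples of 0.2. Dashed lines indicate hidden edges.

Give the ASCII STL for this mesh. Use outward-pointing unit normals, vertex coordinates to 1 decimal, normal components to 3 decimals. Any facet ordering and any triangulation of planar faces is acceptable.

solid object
 facet normal -0.470 0.829 -0.304
  outer loop
   vertex 0.6 4.0 1.6
   vertex 0.2 4.8 4.4
   vertex 1.6 4.2 0.6
  endloop
 endfacet
 facet normal -0.675 -0.191 -0.713
  outer loop
   vertex 0.6 4.0 1.6
   vertex 1.6 4.2 0.6
   vertex 1.8 2.0 1.0
  endloop
 endfacet
 facet normal 0.650 0.628 0.427
  outer loop
   vertex 3.0 3.4 2.2
   vertex 0.2 4.8 4.4
   vertex 4.4 1.0 3.6
  endloop
 endfacet
 facet normal 0.467 0.883 0.033
  outer loop
   vertex 3.0 3.4 2.2
   vertex 1.6 4.2 0.6
   vertex 0.2 4.8 4.4
  endloop
 endfacet
 facet normal 0.770 0.079 -0.634
  outer loop
   vertex 3.0 3.4 2.2
   vertex 4.4 1.0 3.6
   vertex 1.6 4.2 0.6
  endloop
 endfacet
 facet normal -0.399 -0.589 0.703
  outer loop
   vertex 0.8 3.2 3.4
   vertex 4.4 1.0 3.6
   vertex 0.2 4.8 4.4
  endloop
 endfacet
 facet normal -0.944 -0.328 -0.041
  outer loop
   vertex 0.8 3.2 3.4
   vertex 0.2 4.8 4.4
   vertex 0.6 4.0 1.6
  endloop
 endfacet
 facet normal -0.867 -0.484 -0.119
  outer loop
   vertex 0.8 3.2 3.4
   vertex 0.6 4.0 1.6
   vertex 1.8 2.0 1.0
  endloop
 endfacet
 facet normal -0.515 -0.821 0.246
  outer loop
   vertex 3.0 1.4 2.0
   vertex 4.4 1.0 3.6
   vertex 0.8 3.2 3.4
  endloop
 endfacet
 facet normal -0.554 -0.814 0.176
  outer loop
   vertex 3.0 1.4 2.0
   vertex 0.8 3.2 3.4
   vertex 1.8 2.0 1.0
  endloop
 endfacet
 facet normal 0.758 0.054 -0.650
  outer loop
   vertex 3.0 1.4 2.0
   vertex 1.6 4.2 0.6
   vertex 4.4 1.0 3.6
  endloop
 endfacet
 facet normal 0.612 -0.087 -0.786
  outer loop
   vertex 3.0 1.4 2.0
   vertex 1.8 2.0 1.0
   vertex 1.6 4.2 0.6
  endloop
 endfacet
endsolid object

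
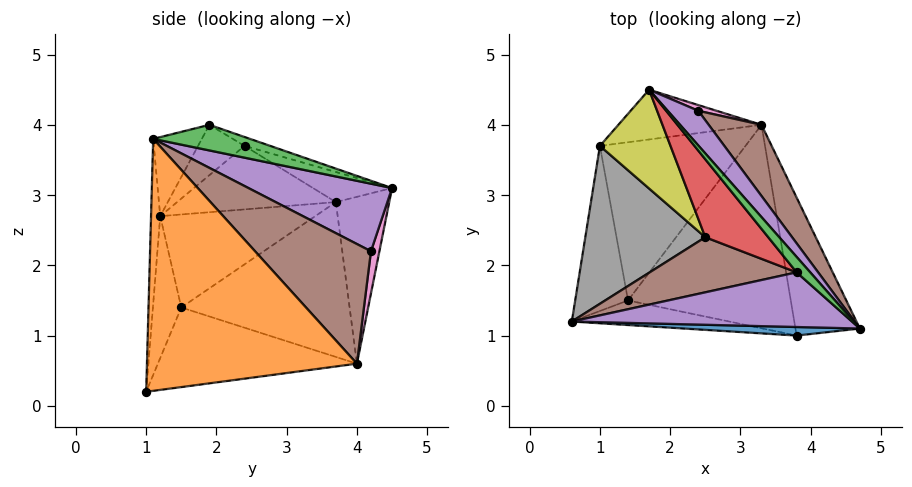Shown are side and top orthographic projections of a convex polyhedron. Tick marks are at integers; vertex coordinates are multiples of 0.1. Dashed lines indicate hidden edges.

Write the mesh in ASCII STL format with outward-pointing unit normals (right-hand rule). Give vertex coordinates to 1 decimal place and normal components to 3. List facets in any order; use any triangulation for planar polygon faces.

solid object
 facet normal -0.034 -0.999 0.036
  outer loop
   vertex 3.8 1.0 0.2
   vertex 4.7 1.1 3.8
   vertex 0.6 1.2 2.7
  endloop
 endfacet
 facet normal 0.951 0.191 -0.243
  outer loop
   vertex 3.3 4.0 0.6
   vertex 4.7 1.1 3.8
   vertex 3.8 1.0 0.2
  endloop
 endfacet
 facet normal -0.383 -0.820 -0.425
  outer loop
   vertex 1.4 1.5 1.4
   vertex 3.8 1.0 0.2
   vertex 0.6 1.2 2.7
  endloop
 endfacet
 facet normal -0.439 0.046 -0.897
  outer loop
   vertex 1.4 1.5 1.4
   vertex 3.3 4.0 0.6
   vertex 3.8 1.0 0.2
  endloop
 endfacet
 facet normal 0.681 0.664 0.308
  outer loop
   vertex 2.4 4.2 2.2
   vertex 1.7 4.5 3.1
   vertex 4.7 1.1 3.8
  endloop
 endfacet
 facet normal 0.684 0.664 0.302
  outer loop
   vertex 2.4 4.2 2.2
   vertex 4.7 1.1 3.8
   vertex 3.3 4.0 0.6
  endloop
 endfacet
 facet normal 0.666 0.688 0.289
  outer loop
   vertex 2.4 4.2 2.2
   vertex 3.3 4.0 0.6
   vertex 1.7 4.5 3.1
  endloop
 endfacet
 facet normal -0.468 0.004 0.884
  outer loop
   vertex 1.0 3.7 2.9
   vertex 0.6 1.2 2.7
   vertex 2.5 2.4 3.7
  endloop
 endfacet
 facet normal -0.390 0.113 0.914
  outer loop
   vertex 1.0 3.7 2.9
   vertex 2.5 2.4 3.7
   vertex 1.7 4.5 3.1
  endloop
 endfacet
 facet normal -0.856 0.176 -0.486
  outer loop
   vertex 1.0 3.7 2.9
   vertex 1.4 1.5 1.4
   vertex 0.6 1.2 2.7
  endloop
 endfacet
 facet normal -0.585 0.637 -0.502
  outer loop
   vertex 1.0 3.7 2.9
   vertex 1.7 4.5 3.1
   vertex 3.3 4.0 0.6
  endloop
 endfacet
 facet normal -0.691 0.317 -0.650
  outer loop
   vertex 1.0 3.7 2.9
   vertex 3.3 4.0 0.6
   vertex 1.4 1.5 1.4
  endloop
 endfacet
 facet normal 0.664 0.659 0.353
  outer loop
   vertex 3.8 1.9 4.0
   vertex 4.7 1.1 3.8
   vertex 1.7 4.5 3.1
  endloop
 endfacet
 facet normal -0.137 0.224 0.965
  outer loop
   vertex 3.8 1.9 4.0
   vertex 1.7 4.5 3.1
   vertex 2.5 2.4 3.7
  endloop
 endfacet
 facet normal -0.238 -0.479 0.845
  outer loop
   vertex 3.8 1.9 4.0
   vertex 0.6 1.2 2.7
   vertex 4.7 1.1 3.8
  endloop
 endfacet
 facet normal -0.313 -0.265 0.912
  outer loop
   vertex 3.8 1.9 4.0
   vertex 2.5 2.4 3.7
   vertex 0.6 1.2 2.7
  endloop
 endfacet
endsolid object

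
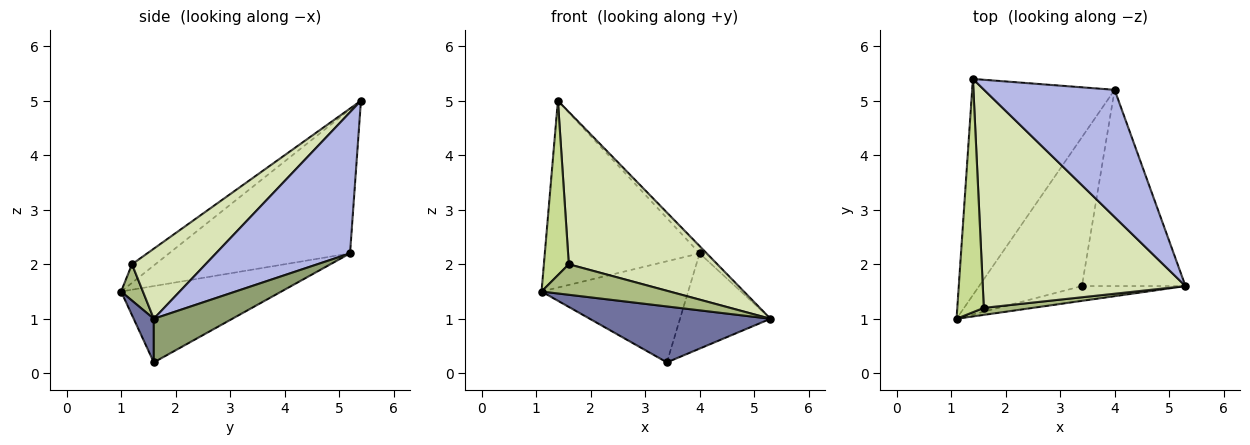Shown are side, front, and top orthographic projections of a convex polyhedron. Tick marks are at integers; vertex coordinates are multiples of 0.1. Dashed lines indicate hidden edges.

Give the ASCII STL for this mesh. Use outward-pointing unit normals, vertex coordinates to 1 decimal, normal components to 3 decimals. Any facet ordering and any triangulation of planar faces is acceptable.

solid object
 facet normal 0.107 -0.961 -0.254
  outer loop
   vertex 3.4 1.6 0.2
   vertex 5.3 1.6 1.0
   vertex 1.1 1.0 1.5
  endloop
 endfacet
 facet normal -0.607 0.520 -0.601
  outer loop
   vertex 4.0 5.2 2.2
   vertex 1.1 1.0 1.5
   vertex 1.4 5.4 5.0
  endloop
 endfacet
 facet normal -0.523 0.479 -0.705
  outer loop
   vertex 4.0 5.2 2.2
   vertex 3.4 1.6 0.2
   vertex 1.1 1.0 1.5
  endloop
 endfacet
 facet normal 0.734 0.039 0.678
  outer loop
   vertex 4.0 5.2 2.2
   vertex 1.4 5.4 5.0
   vertex 5.3 1.6 1.0
  endloop
 endfacet
 facet normal 0.354 0.408 -0.841
  outer loop
   vertex 4.0 5.2 2.2
   vertex 5.3 1.6 1.0
   vertex 3.4 1.6 0.2
  endloop
 endfacet
 facet normal 0.164 -0.961 0.221
  outer loop
   vertex 1.6 1.2 2.0
   vertex 1.1 1.0 1.5
   vertex 5.3 1.6 1.0
  endloop
 endfacet
 facet normal -0.490 -0.522 0.698
  outer loop
   vertex 1.6 1.2 2.0
   vertex 1.4 5.4 5.0
   vertex 1.1 1.0 1.5
  endloop
 endfacet
 facet normal 0.273 -0.551 0.789
  outer loop
   vertex 1.6 1.2 2.0
   vertex 5.3 1.6 1.0
   vertex 1.4 5.4 5.0
  endloop
 endfacet
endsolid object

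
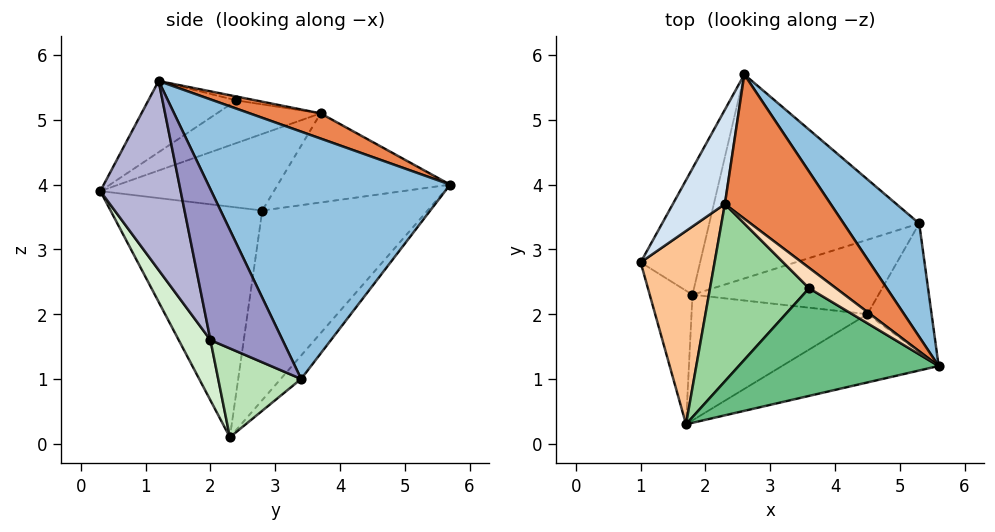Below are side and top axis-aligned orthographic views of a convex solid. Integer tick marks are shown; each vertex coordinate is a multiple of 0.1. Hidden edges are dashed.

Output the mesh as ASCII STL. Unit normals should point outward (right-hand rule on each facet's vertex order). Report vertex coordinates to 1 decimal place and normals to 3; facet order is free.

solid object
 facet normal -0.830 0.494 -0.260
  outer loop
   vertex 1.8 2.3 0.1
   vertex 1.0 2.8 3.6
   vertex 2.6 5.7 4.0
  endloop
 endfacet
 facet normal 0.768 0.596 0.235
  outer loop
   vertex 5.3 3.4 1.0
   vertex 2.6 5.7 4.0
   vertex 5.6 1.2 5.6
  endloop
 endfacet
 facet normal -0.072 0.759 -0.647
  outer loop
   vertex 5.3 3.4 1.0
   vertex 1.8 2.3 0.1
   vertex 2.6 5.7 4.0
  endloop
 endfacet
 facet normal -0.800 0.377 0.467
  outer loop
   vertex 2.3 3.7 5.1
   vertex 2.6 5.7 4.0
   vertex 1.0 2.8 3.6
  endloop
 endfacet
 facet normal 0.207 0.447 0.870
  outer loop
   vertex 2.3 3.7 5.1
   vertex 5.6 1.2 5.6
   vertex 2.6 5.7 4.0
  endloop
 endfacet
 facet normal -0.943 -0.285 -0.175
  outer loop
   vertex 1.7 0.3 3.9
   vertex 1.0 2.8 3.6
   vertex 1.8 2.3 0.1
  endloop
 endfacet
 facet normal -0.715 -0.117 0.690
  outer loop
   vertex 1.7 0.3 3.9
   vertex 2.3 3.7 5.1
   vertex 1.0 2.8 3.6
  endloop
 endfacet
 facet normal -0.143 0.010 0.990
  outer loop
   vertex 3.6 2.4 5.3
   vertex 5.6 1.2 5.6
   vertex 2.3 3.7 5.1
  endloop
 endfacet
 facet normal -0.319 -0.308 0.896
  outer loop
   vertex 3.6 2.4 5.3
   vertex 1.7 0.3 3.9
   vertex 5.6 1.2 5.6
  endloop
 endfacet
 facet normal -0.383 -0.246 0.890
  outer loop
   vertex 3.6 2.4 5.3
   vertex 2.3 3.7 5.1
   vertex 1.7 0.3 3.9
  endloop
 endfacet
 facet normal 0.364 -0.535 -0.762
  outer loop
   vertex 4.5 2.0 1.6
   vertex 1.8 2.3 0.1
   vertex 5.3 3.4 1.0
  endloop
 endfacet
 facet normal 0.156 -0.876 -0.457
  outer loop
   vertex 4.5 2.0 1.6
   vertex 1.7 0.3 3.9
   vertex 1.8 2.3 0.1
  endloop
 endfacet
 facet normal 0.756 -0.570 -0.322
  outer loop
   vertex 4.5 2.0 1.6
   vertex 5.3 3.4 1.0
   vertex 5.6 1.2 5.6
  endloop
 endfacet
 facet normal 0.327 -0.905 -0.271
  outer loop
   vertex 4.5 2.0 1.6
   vertex 5.6 1.2 5.6
   vertex 1.7 0.3 3.9
  endloop
 endfacet
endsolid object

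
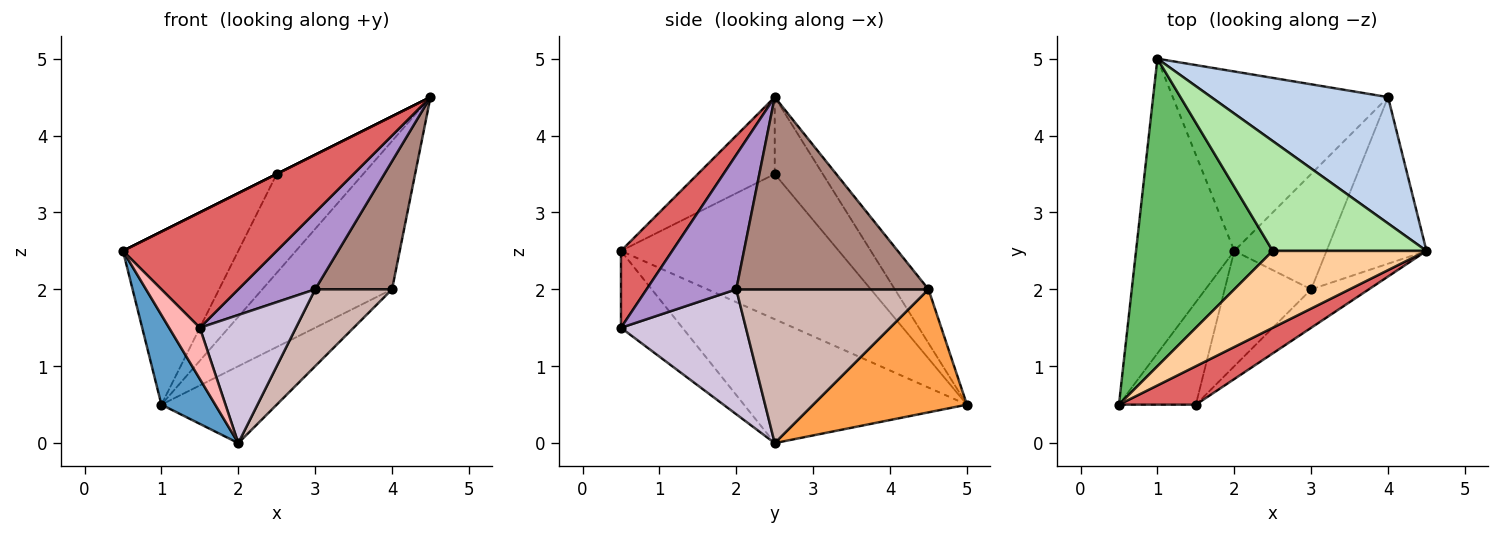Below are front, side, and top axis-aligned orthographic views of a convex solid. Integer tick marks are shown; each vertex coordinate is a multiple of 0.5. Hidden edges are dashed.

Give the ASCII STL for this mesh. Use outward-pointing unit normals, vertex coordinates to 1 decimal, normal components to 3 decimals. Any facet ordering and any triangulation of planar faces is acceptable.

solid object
 facet normal -0.770 -0.186 -0.611
  outer loop
   vertex 2.0 2.5 0.0
   vertex 0.5 0.5 2.5
   vertex 1.0 5.0 0.5
  endloop
 endfacet
 facet normal -0.194 0.747 0.636
  outer loop
   vertex 4.0 4.5 2.0
   vertex 1.0 5.0 0.5
   vertex 4.5 2.5 4.5
  endloop
 endfacet
 facet normal 0.465 0.349 -0.814
  outer loop
   vertex 4.0 4.5 2.0
   vertex 2.0 2.5 0.0
   vertex 1.0 5.0 0.5
  endloop
 endfacet
 facet normal -0.447 0.000 0.894
  outer loop
   vertex 2.5 2.5 3.5
   vertex 0.5 0.5 2.5
   vertex 4.5 2.5 4.5
  endloop
 endfacet
 facet normal -0.679 0.360 0.639
  outer loop
   vertex 2.5 2.5 3.5
   vertex 1.0 5.0 0.5
   vertex 0.5 0.5 2.5
  endloop
 endfacet
 facet normal -0.348 0.627 0.697
  outer loop
   vertex 2.5 2.5 3.5
   vertex 4.5 2.5 4.5
   vertex 1.0 5.0 0.5
  endloop
 endfacet
 facet normal 0.302 -0.905 0.302
  outer loop
   vertex 1.5 0.5 1.5
   vertex 4.5 2.5 4.5
   vertex 0.5 0.5 2.5
  endloop
 endfacet
 facet normal -0.667 -0.333 -0.667
  outer loop
   vertex 1.5 0.5 1.5
   vertex 0.5 0.5 2.5
   vertex 2.0 2.5 0.0
  endloop
 endfacet
 facet normal 0.722 -0.619 -0.309
  outer loop
   vertex 3.0 2.0 2.0
   vertex 4.5 2.5 4.5
   vertex 1.5 0.5 1.5
  endloop
 endfacet
 facet normal 0.695 -0.535 -0.481
  outer loop
   vertex 3.0 2.0 2.0
   vertex 1.5 0.5 1.5
   vertex 2.0 2.5 0.0
  endloop
 endfacet
 facet normal 0.836 -0.334 -0.435
  outer loop
   vertex 3.0 2.0 2.0
   vertex 4.0 4.5 2.0
   vertex 4.5 2.5 4.5
  endloop
 endfacet
 facet normal 0.811 -0.324 -0.487
  outer loop
   vertex 3.0 2.0 2.0
   vertex 2.0 2.5 0.0
   vertex 4.0 4.5 2.0
  endloop
 endfacet
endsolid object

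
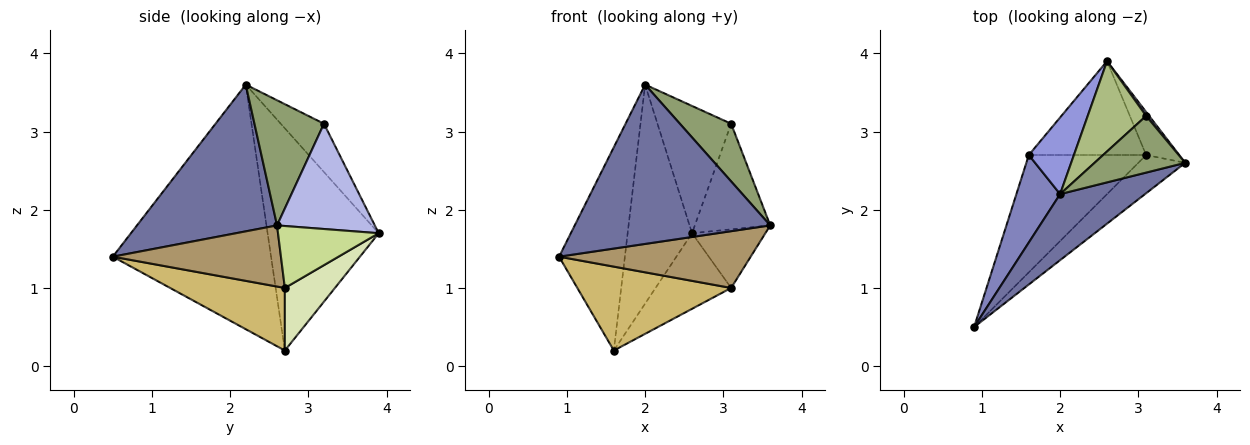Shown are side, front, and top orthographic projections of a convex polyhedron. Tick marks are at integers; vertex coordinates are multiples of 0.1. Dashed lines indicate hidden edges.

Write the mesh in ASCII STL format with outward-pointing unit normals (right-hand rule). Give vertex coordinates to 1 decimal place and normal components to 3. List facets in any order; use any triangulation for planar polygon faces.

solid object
 facet normal 0.552 -0.770 0.319
  outer loop
   vertex 2.0 2.2 3.6
   vertex 0.9 0.5 1.4
   vertex 3.6 2.6 1.8
  endloop
 endfacet
 facet normal -0.911 0.379 0.163
  outer loop
   vertex 1.6 2.7 0.2
   vertex 0.9 0.5 1.4
   vertex 2.0 2.2 3.6
  endloop
 endfacet
 facet normal -0.852 0.494 0.173
  outer loop
   vertex 1.6 2.7 0.2
   vertex 2.0 2.2 3.6
   vertex 2.6 3.9 1.7
  endloop
 endfacet
 facet normal 0.792 0.611 0.023
  outer loop
   vertex 3.1 3.2 3.1
   vertex 3.6 2.6 1.8
   vertex 2.6 3.9 1.7
  endloop
 endfacet
 facet normal 0.695 -0.513 0.504
  outer loop
   vertex 3.1 3.2 3.1
   vertex 2.0 2.2 3.6
   vertex 3.6 2.6 1.8
  endloop
 endfacet
 facet normal -0.432 0.736 0.522
  outer loop
   vertex 3.1 3.2 3.1
   vertex 2.6 3.9 1.7
   vertex 2.0 2.2 3.6
  endloop
 endfacet
 facet normal 0.742 0.540 -0.396
  outer loop
   vertex 3.1 2.7 1.0
   vertex 2.6 3.9 1.7
   vertex 3.6 2.6 1.8
  endloop
 endfacet
 facet normal 0.384 0.579 -0.719
  outer loop
   vertex 3.1 2.7 1.0
   vertex 1.6 2.7 0.2
   vertex 2.6 3.9 1.7
  endloop
 endfacet
 facet normal 0.588 -0.671 -0.452
  outer loop
   vertex 3.1 2.7 1.0
   vertex 3.6 2.6 1.8
   vertex 0.9 0.5 1.4
  endloop
 endfacet
 facet normal 0.398 -0.534 -0.746
  outer loop
   vertex 3.1 2.7 1.0
   vertex 0.9 0.5 1.4
   vertex 1.6 2.7 0.2
  endloop
 endfacet
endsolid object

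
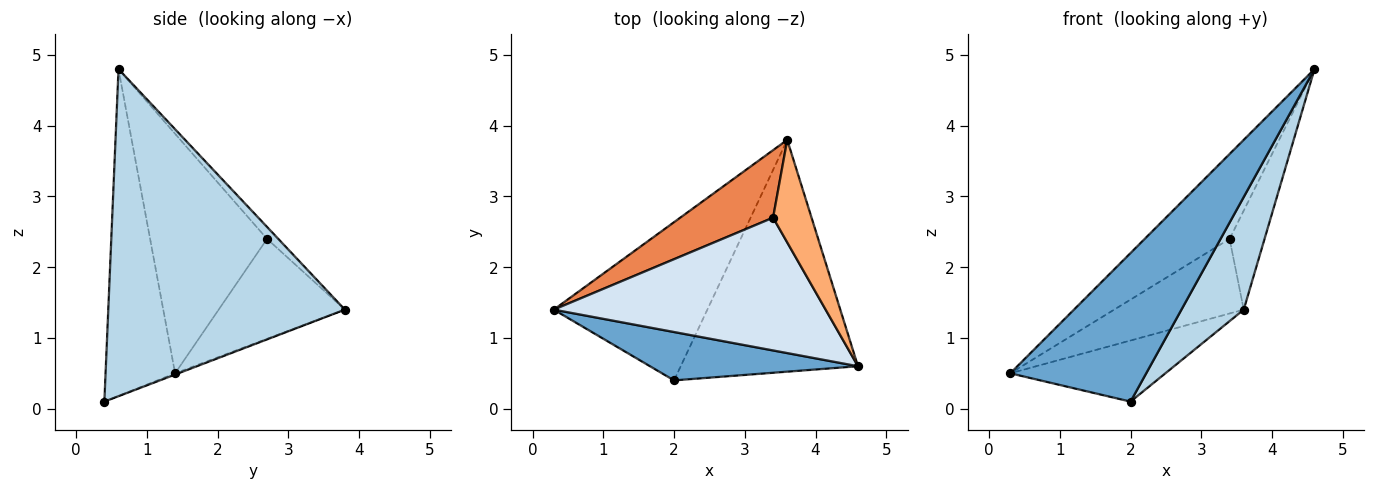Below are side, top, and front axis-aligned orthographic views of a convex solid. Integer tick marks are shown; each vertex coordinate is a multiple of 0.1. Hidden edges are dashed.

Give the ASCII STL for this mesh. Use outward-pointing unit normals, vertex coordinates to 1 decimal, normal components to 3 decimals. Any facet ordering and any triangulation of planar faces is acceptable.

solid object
 facet normal -0.437 -0.855 0.278
  outer loop
   vertex 2.0 0.4 0.1
   vertex 4.6 0.6 4.8
   vertex 0.3 1.4 0.5
  endloop
 endfacet
 facet normal -0.008 0.360 -0.933
  outer loop
   vertex 2.0 0.4 0.1
   vertex 0.3 1.4 0.5
   vertex 3.6 3.8 1.4
  endloop
 endfacet
 facet normal 0.857 -0.226 -0.464
  outer loop
   vertex 2.0 0.4 0.1
   vertex 3.6 3.8 1.4
   vertex 4.6 0.6 4.8
  endloop
 endfacet
 facet normal -0.596 0.433 0.676
  outer loop
   vertex 3.4 2.7 2.4
   vertex 0.3 1.4 0.5
   vertex 4.6 0.6 4.8
  endloop
 endfacet
 facet normal -0.585 0.601 0.544
  outer loop
   vertex 3.4 2.7 2.4
   vertex 3.6 3.8 1.4
   vertex 0.3 1.4 0.5
  endloop
 endfacet
 facet normal -0.218 0.678 0.702
  outer loop
   vertex 3.4 2.7 2.4
   vertex 4.6 0.6 4.8
   vertex 3.6 3.8 1.4
  endloop
 endfacet
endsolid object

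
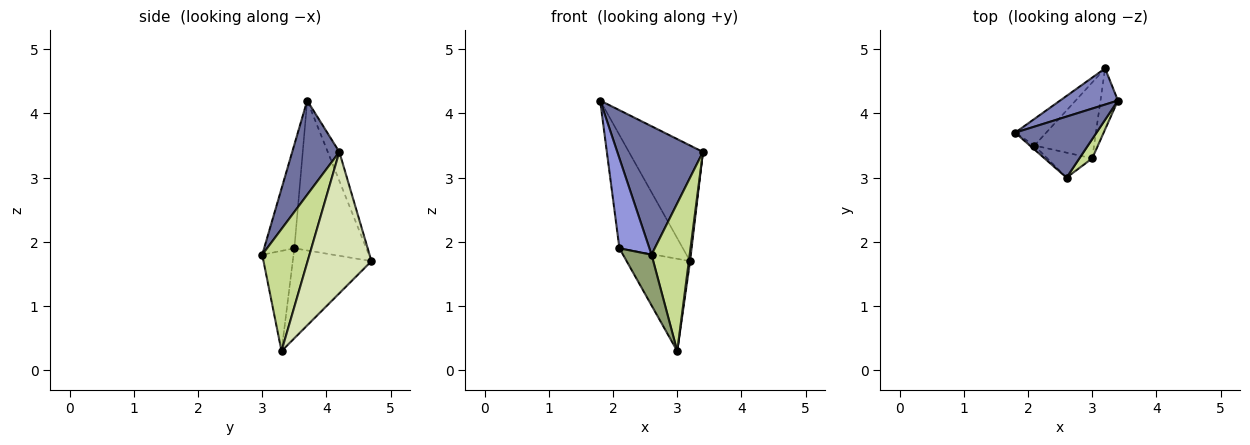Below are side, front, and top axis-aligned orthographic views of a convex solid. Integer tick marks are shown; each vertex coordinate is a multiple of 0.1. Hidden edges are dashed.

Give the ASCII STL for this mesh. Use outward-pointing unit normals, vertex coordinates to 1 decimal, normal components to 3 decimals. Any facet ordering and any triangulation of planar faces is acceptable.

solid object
 facet normal 0.445 -0.809 0.384
  outer loop
   vertex 2.6 3.0 1.8
   vertex 3.4 4.2 3.4
   vertex 1.8 3.7 4.2
  endloop
 endfacet
 facet normal -0.148 0.944 0.295
  outer loop
   vertex 3.2 4.7 1.7
   vertex 1.8 3.7 4.2
   vertex 3.4 4.2 3.4
  endloop
 endfacet
 facet normal -0.710 -0.704 -0.031
  outer loop
   vertex 2.1 3.5 1.9
   vertex 2.6 3.0 1.8
   vertex 1.8 3.7 4.2
  endloop
 endfacet
 facet normal -0.741 0.654 -0.153
  outer loop
   vertex 2.1 3.5 1.9
   vertex 1.8 3.7 4.2
   vertex 3.2 4.7 1.7
  endloop
 endfacet
 facet normal -0.702 -0.639 -0.315
  outer loop
   vertex 3.0 3.3 0.3
   vertex 2.6 3.0 1.8
   vertex 2.1 3.5 1.9
  endloop
 endfacet
 facet normal -0.692 0.558 -0.459
  outer loop
   vertex 3.0 3.3 0.3
   vertex 2.1 3.5 1.9
   vertex 3.2 4.7 1.7
  endloop
 endfacet
 facet normal 0.776 -0.626 0.082
  outer loop
   vertex 3.0 3.3 0.3
   vertex 3.4 4.2 3.4
   vertex 2.6 3.0 1.8
  endloop
 endfacet
 facet normal 0.992 -0.019 -0.122
  outer loop
   vertex 3.0 3.3 0.3
   vertex 3.2 4.7 1.7
   vertex 3.4 4.2 3.4
  endloop
 endfacet
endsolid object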